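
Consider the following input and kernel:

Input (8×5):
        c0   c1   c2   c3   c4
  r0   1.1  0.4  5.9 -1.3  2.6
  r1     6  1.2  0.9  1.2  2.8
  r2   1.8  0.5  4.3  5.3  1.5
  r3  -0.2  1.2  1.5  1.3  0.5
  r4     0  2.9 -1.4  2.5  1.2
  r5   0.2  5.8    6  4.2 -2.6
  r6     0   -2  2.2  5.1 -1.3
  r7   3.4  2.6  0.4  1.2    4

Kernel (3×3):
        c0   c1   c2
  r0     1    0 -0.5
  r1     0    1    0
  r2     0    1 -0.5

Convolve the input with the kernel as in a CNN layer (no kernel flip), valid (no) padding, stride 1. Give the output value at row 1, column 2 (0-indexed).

5.85

The receptive field on the input at this output position is [0.9 1.2 2.8 / 4.3 5.3 1.5 / 1.5 1.3 0.5]. Elementwise product with the kernel and sum: 0.9·1 + 2.8·-0.5 + 5.3·1 + 1.3·1 + 0.5·-0.5.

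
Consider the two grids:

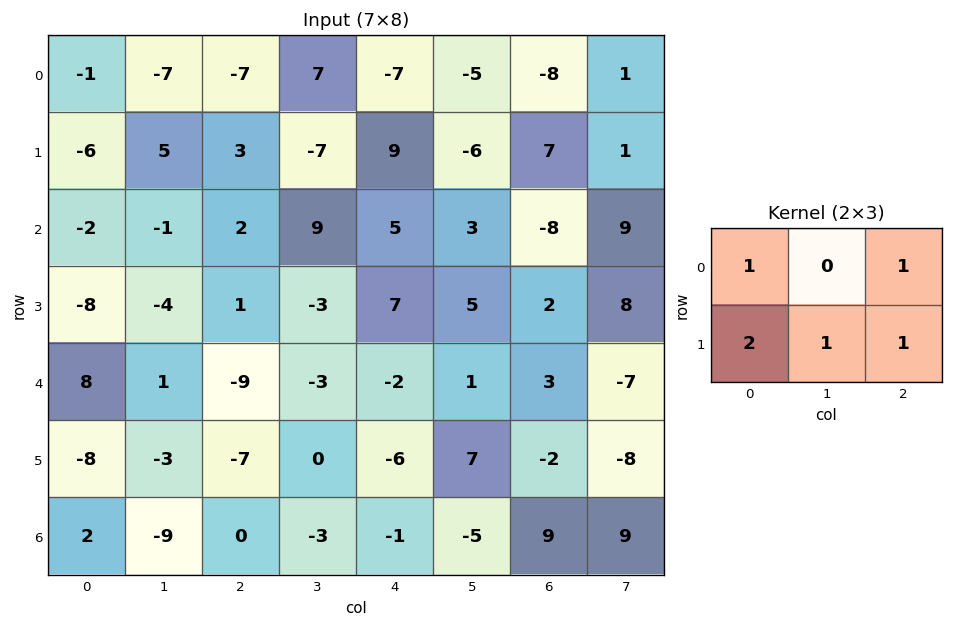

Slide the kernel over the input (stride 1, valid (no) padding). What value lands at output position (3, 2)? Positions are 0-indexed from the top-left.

-15

The receptive field on the input at this output position is [1 -3 7 / -9 -3 -2]. Elementwise product with the kernel and sum: 1·1 + 7·1 + -9·2 + -3·1 + -2·1.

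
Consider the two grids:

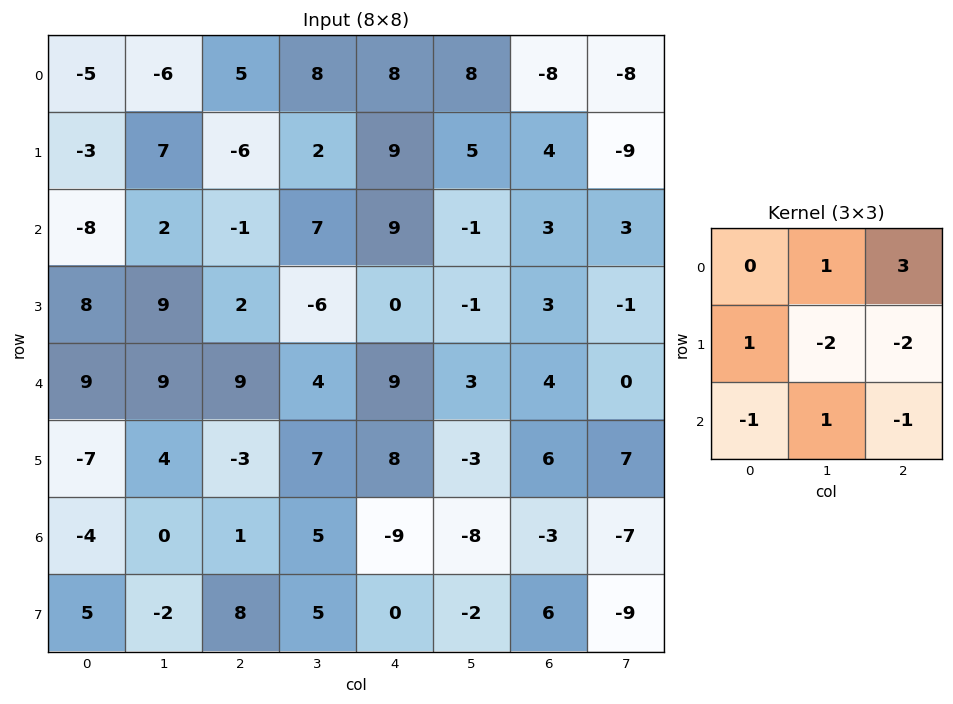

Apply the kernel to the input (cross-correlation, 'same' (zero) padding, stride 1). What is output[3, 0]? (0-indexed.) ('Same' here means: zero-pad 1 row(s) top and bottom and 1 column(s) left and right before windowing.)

The receptive field on the zero-padded input at this output position is [0 -8 2 / 0 8 9 / 0 9 9]. Elementwise product with the kernel and sum: -8·1 + 2·3 + 0·1 + 8·-2 + 9·-2 + 0·-1 + 9·1 + 9·-1.

-36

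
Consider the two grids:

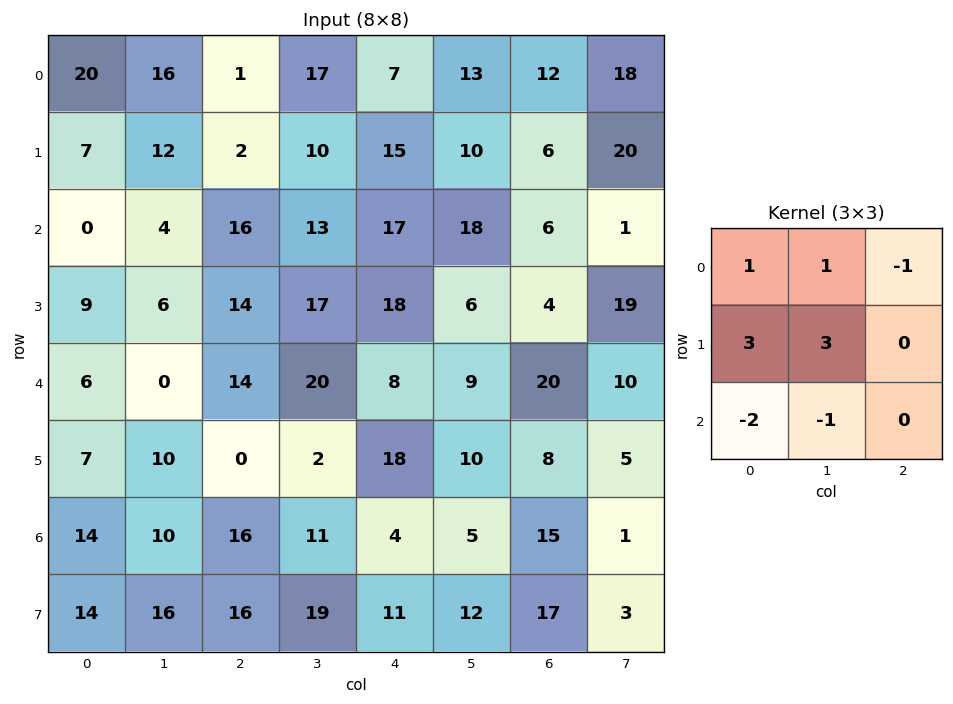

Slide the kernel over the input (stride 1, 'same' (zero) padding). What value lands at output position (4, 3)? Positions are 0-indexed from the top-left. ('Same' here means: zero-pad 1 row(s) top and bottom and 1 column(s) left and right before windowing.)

The receptive field on the zero-padded input at this output position is [14 17 18 / 14 20 8 / 0 2 18]. Elementwise product with the kernel and sum: 14·1 + 17·1 + 18·-1 + 14·3 + 20·3 + 0·-2 + 2·-1.

113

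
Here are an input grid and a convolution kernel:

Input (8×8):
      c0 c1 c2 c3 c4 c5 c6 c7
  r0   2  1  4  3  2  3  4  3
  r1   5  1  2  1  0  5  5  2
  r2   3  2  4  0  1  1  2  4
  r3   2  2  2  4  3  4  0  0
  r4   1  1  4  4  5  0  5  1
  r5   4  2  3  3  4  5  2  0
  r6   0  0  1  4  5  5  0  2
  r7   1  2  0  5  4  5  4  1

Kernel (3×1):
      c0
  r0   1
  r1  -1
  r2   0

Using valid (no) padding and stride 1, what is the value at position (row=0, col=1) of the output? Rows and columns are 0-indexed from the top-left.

The receptive field on the input at this output position is [1 / 1 / 2]. Elementwise product with the kernel and sum: 1·1 + 1·-1.

0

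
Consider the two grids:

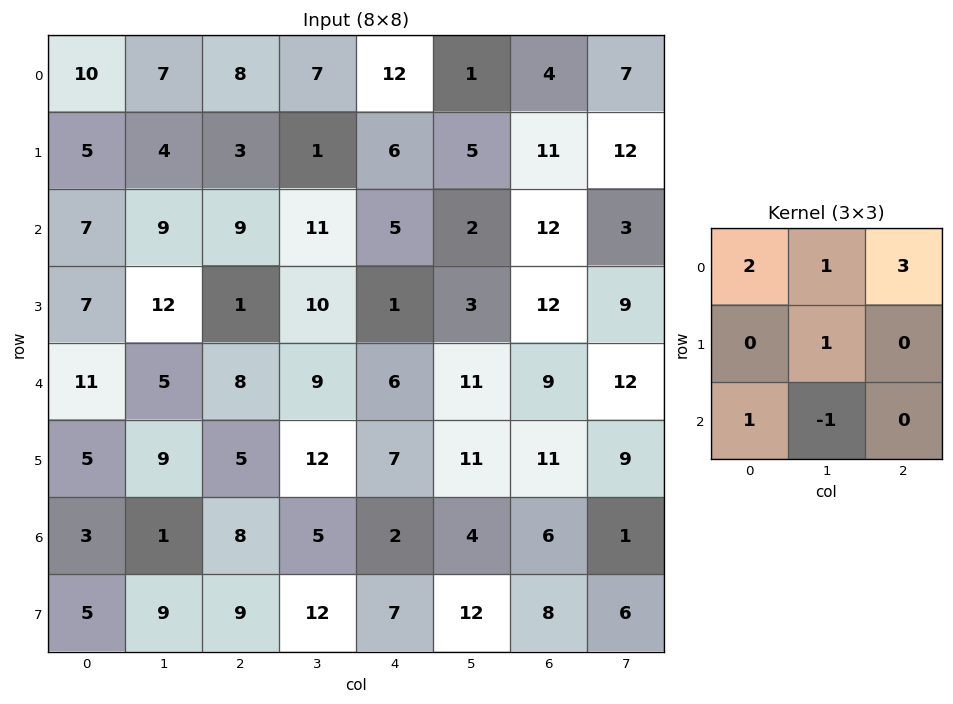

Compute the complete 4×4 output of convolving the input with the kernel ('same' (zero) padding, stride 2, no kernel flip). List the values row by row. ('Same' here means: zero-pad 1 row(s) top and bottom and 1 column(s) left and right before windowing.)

Output[0,0]: The receptive field on the zero-padded input at this output position is [0 0 0 / 0 10 7 / 0 5 4]. Elementwise product with the kernel and sum: 0·2 + 0·1 + 0·3 + 10·1 + 0·1 + 5·-1.

5 9 7 -2
17 34 37 60
49 67 41 54
30 67 71 70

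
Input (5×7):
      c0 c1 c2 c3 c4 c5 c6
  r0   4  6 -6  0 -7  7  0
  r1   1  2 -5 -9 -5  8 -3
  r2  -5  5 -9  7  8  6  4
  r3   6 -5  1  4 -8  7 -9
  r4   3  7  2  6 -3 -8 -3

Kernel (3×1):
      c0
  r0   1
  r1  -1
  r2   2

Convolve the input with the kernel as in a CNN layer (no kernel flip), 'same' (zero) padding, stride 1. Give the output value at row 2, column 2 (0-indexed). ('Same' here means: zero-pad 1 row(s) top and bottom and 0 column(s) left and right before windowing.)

6

The receptive field on the zero-padded input at this output position is [-5 / -9 / 1]. Elementwise product with the kernel and sum: -5·1 + -9·-1 + 1·2.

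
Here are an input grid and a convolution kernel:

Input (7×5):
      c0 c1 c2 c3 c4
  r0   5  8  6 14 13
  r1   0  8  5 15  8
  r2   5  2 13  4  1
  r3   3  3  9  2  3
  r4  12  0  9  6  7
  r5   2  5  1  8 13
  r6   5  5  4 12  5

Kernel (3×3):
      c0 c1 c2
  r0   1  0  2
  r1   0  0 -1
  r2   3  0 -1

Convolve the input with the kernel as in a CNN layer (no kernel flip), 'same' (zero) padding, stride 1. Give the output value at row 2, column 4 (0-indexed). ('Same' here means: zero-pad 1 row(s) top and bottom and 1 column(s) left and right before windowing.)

The receptive field on the zero-padded input at this output position is [15 8 0 / 4 1 0 / 2 3 0]. Elementwise product with the kernel and sum: 15·1 + 0·2 + 0·-1 + 2·3 + 0·-1.

21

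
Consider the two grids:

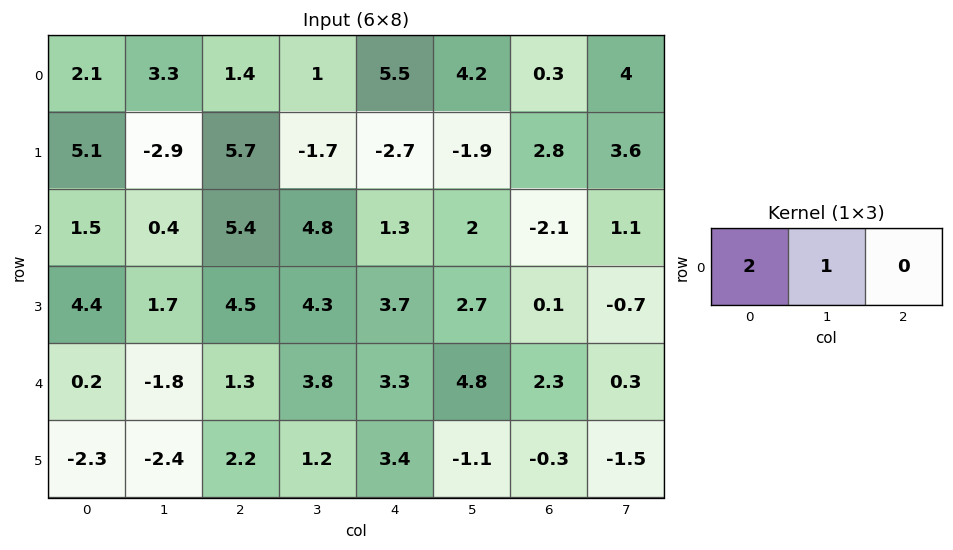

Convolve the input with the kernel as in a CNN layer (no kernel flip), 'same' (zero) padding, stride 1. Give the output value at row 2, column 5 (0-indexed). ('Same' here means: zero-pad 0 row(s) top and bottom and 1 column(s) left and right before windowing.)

The receptive field on the zero-padded input at this output position is [1.3 2 -2.1]. Elementwise product with the kernel and sum: 1.3·2 + 2·1.

4.6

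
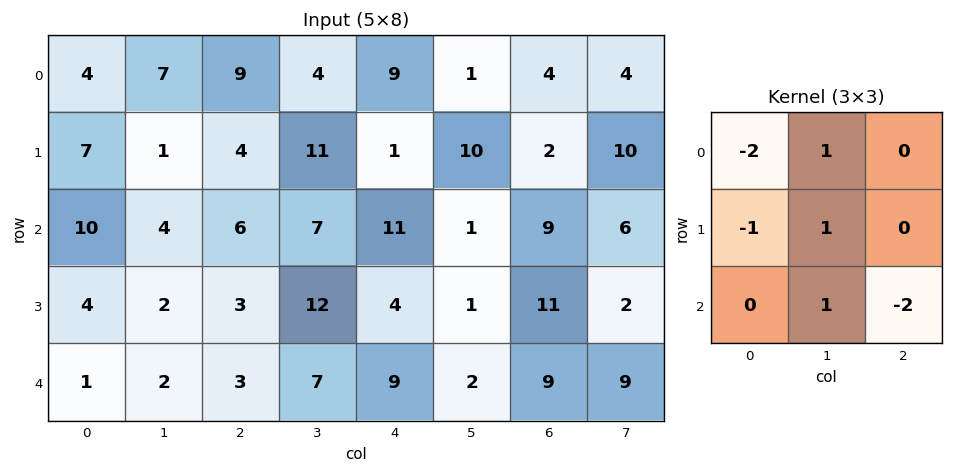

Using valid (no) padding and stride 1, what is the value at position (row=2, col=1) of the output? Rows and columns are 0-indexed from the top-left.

The receptive field on the input at this output position is [4 6 7 / 2 3 12 / 2 3 7]. Elementwise product with the kernel and sum: 4·-2 + 6·1 + 2·-1 + 3·1 + 3·1 + 7·-2.

-12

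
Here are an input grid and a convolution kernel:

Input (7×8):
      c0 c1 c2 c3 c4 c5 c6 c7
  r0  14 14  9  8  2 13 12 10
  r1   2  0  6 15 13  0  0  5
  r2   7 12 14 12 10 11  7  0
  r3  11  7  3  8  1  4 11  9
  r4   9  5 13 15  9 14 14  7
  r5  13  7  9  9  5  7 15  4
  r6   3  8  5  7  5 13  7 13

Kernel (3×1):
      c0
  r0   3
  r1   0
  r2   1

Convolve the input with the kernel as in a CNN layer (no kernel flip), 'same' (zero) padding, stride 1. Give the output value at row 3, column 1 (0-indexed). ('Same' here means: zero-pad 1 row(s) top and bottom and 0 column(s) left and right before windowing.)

41

The receptive field on the zero-padded input at this output position is [12 / 7 / 5]. Elementwise product with the kernel and sum: 12·3 + 5·1.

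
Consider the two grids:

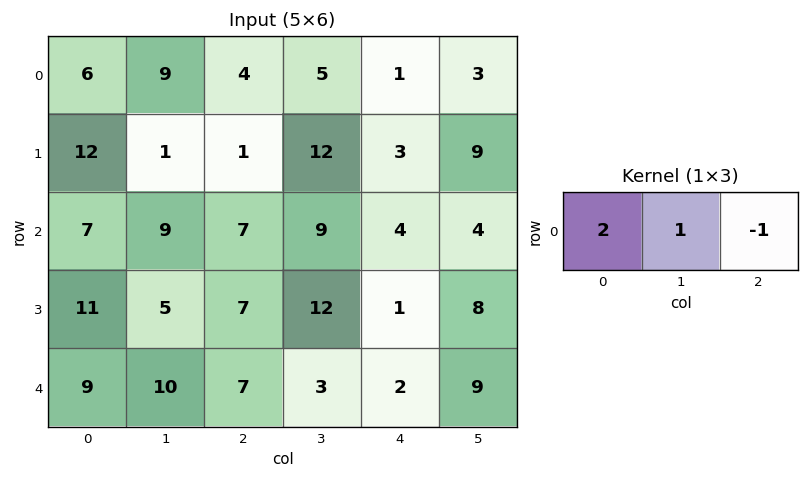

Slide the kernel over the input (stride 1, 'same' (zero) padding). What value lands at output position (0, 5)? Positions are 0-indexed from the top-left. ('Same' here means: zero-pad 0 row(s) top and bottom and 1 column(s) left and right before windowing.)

The receptive field on the zero-padded input at this output position is [1 3 0]. Elementwise product with the kernel and sum: 1·2 + 3·1 + 0·-1.

5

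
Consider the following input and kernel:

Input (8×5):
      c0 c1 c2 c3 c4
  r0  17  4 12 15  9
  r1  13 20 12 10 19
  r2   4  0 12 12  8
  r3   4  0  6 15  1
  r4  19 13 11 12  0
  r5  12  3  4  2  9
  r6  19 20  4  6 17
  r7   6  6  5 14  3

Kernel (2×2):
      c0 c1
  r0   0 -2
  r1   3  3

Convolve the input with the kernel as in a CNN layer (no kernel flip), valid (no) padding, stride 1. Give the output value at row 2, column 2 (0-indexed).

The receptive field on the input at this output position is [12 12 / 6 15]. Elementwise product with the kernel and sum: 12·-2 + 6·3 + 15·3.

39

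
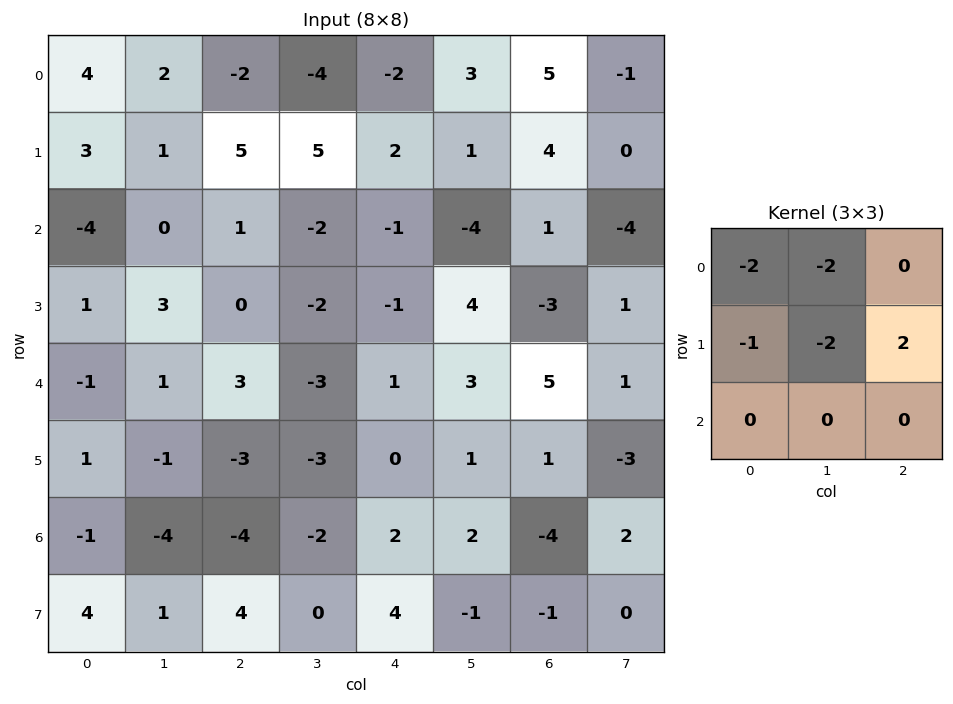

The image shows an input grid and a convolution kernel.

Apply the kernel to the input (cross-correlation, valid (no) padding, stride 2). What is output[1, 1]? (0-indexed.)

4

The receptive field on the input at this output position is [1 -2 -1 / 0 -2 -1 / 3 -3 1]. Elementwise product with the kernel and sum: 1·-2 + -2·-2 + 0·-1 + -2·-2 + -1·2.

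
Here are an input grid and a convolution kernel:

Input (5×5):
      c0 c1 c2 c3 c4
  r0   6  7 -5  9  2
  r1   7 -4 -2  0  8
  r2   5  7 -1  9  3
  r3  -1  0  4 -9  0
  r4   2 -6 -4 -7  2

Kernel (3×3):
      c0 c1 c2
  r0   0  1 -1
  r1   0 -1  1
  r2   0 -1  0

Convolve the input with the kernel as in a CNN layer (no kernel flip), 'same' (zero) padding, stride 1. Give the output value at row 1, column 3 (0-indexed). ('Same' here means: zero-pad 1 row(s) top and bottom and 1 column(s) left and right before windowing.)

6

The receptive field on the zero-padded input at this output position is [-5 9 2 / -2 0 8 / -1 9 3]. Elementwise product with the kernel and sum: 9·1 + 2·-1 + 0·-1 + 8·1 + 9·-1.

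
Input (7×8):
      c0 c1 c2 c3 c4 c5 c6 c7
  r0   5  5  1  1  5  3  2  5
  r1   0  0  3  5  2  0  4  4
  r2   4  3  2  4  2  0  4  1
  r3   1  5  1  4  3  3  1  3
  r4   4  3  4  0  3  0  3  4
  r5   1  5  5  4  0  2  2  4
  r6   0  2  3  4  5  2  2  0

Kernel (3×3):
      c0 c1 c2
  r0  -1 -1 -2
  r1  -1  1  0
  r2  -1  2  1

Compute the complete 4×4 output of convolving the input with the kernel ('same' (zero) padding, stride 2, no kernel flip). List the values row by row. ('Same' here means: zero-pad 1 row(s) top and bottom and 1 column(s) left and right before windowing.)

5 7 3 11
11 -13 -4 -6
0 -4 -12 -1
-11 -17 -7 -12

Output[0,0]: The receptive field on the zero-padded input at this output position is [0 0 0 / 0 5 5 / 0 0 0]. Elementwise product with the kernel and sum: 0·-1 + 0·-1 + 0·-2 + 0·-1 + 5·1 + 0·-1 + 0·2 + 0·1.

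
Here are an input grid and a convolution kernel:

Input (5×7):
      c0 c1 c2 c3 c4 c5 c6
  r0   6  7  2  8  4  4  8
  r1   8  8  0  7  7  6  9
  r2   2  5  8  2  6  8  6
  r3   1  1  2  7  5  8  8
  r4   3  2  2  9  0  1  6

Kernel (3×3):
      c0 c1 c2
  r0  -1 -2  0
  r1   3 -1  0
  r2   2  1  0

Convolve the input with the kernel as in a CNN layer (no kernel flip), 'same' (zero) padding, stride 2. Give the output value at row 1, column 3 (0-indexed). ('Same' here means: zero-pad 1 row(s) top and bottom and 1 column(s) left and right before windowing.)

18

The receptive field on the zero-padded input at this output position is [6 9 0 / 8 6 0 / 8 8 0]. Elementwise product with the kernel and sum: 6·-1 + 9·-2 + 8·3 + 6·-1 + 8·2 + 8·1.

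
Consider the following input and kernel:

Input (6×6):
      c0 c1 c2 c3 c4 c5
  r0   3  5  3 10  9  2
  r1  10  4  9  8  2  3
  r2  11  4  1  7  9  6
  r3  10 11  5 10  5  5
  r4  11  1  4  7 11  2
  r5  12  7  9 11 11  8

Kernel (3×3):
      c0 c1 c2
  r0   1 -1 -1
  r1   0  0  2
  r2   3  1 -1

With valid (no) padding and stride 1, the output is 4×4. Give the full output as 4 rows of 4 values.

49 14 -11 29
35 29 37 45
46 16 3 32
36 29 39 40

Output[0,0]: The receptive field on the input at this output position is [3 5 3 / 10 4 9 / 11 4 1]. Elementwise product with the kernel and sum: 3·1 + 5·-1 + 3·-1 + 9·2 + 11·3 + 4·1 + 1·-1.
Output[0,1]: The receptive field on the input at this output position is [5 3 10 / 4 9 8 / 4 1 7]. Elementwise product with the kernel and sum: 5·1 + 3·-1 + 10·-1 + 8·2 + 4·3 + 1·1 + 7·-1.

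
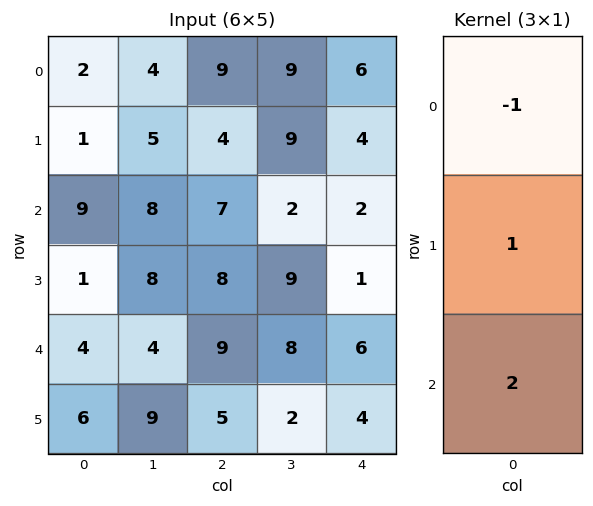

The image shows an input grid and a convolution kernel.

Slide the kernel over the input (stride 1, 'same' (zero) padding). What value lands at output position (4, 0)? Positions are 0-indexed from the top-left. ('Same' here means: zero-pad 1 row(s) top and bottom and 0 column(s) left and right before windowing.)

The receptive field on the zero-padded input at this output position is [1 / 4 / 6]. Elementwise product with the kernel and sum: 1·-1 + 4·1 + 6·2.

15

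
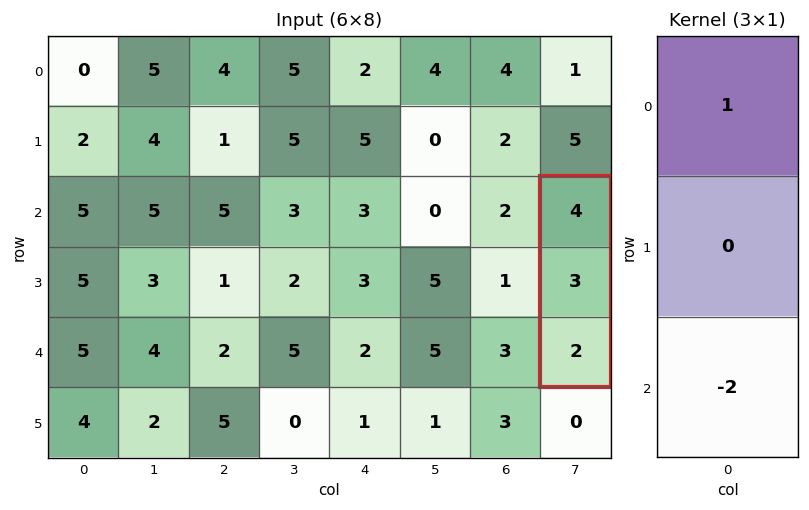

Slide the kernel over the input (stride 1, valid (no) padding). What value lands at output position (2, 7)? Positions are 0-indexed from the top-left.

The receptive field on the input at this output position is [4 / 3 / 2]. Elementwise product with the kernel and sum: 4·1 + 2·-2.

0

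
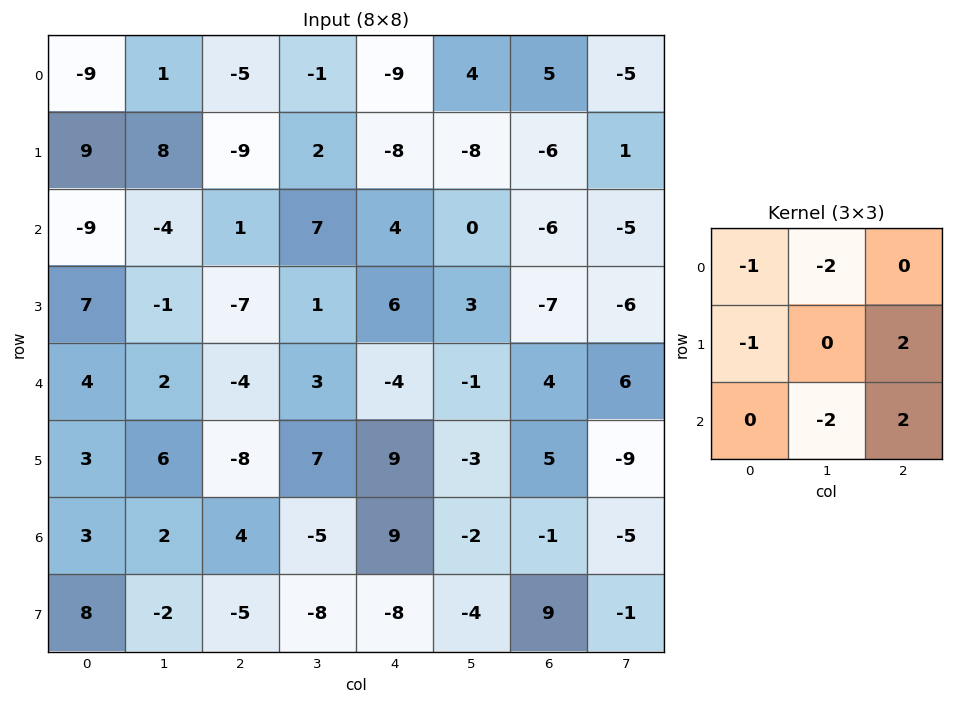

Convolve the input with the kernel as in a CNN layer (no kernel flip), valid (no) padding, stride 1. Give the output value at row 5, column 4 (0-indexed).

12

The receptive field on the input at this output position is [9 -3 5 / 9 -2 -1 / -8 -4 9]. Elementwise product with the kernel and sum: 9·-1 + -3·-2 + 9·-1 + -1·2 + -4·-2 + 9·2.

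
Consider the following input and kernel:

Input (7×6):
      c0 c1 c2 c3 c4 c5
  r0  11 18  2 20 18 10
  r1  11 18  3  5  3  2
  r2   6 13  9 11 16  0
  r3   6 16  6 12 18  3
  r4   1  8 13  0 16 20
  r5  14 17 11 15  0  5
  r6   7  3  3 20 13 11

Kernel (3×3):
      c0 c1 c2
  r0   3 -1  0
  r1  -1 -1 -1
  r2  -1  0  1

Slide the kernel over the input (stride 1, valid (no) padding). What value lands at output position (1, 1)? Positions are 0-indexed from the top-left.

14

The receptive field on the input at this output position is [18 3 5 / 13 9 11 / 16 6 12]. Elementwise product with the kernel and sum: 18·3 + 3·-1 + 13·-1 + 9·-1 + 11·-1 + 16·-1 + 12·1.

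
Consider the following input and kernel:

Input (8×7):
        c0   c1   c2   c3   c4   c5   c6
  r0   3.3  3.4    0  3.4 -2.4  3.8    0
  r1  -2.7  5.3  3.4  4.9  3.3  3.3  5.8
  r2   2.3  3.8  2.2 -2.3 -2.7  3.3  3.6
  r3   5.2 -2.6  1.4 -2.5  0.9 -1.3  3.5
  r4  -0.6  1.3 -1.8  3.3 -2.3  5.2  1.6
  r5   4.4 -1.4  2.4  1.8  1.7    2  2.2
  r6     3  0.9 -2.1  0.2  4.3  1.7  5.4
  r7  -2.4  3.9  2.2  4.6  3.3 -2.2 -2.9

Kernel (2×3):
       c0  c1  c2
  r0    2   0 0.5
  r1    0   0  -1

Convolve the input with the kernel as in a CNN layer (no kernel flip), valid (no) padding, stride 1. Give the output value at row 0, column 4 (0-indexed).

The receptive field on the input at this output position is [-2.4 3.8 0 / 3.3 3.3 5.8]. Elementwise product with the kernel and sum: -2.4·2 + 0·0.5 + 5.8·-1.

-10.6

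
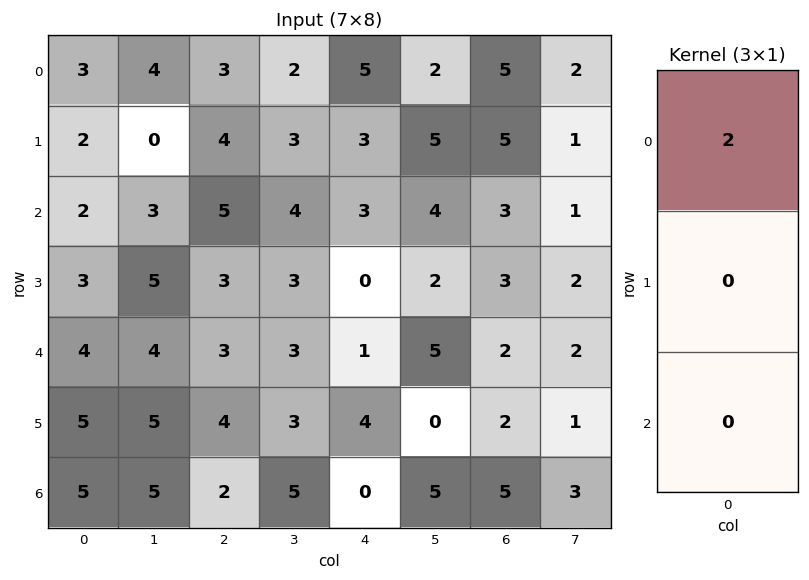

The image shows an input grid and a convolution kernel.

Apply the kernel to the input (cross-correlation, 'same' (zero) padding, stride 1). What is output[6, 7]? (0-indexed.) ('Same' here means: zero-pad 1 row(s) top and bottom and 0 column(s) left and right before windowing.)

2

The receptive field on the zero-padded input at this output position is [1 / 3 / 0]. Elementwise product with the kernel and sum: 1·2.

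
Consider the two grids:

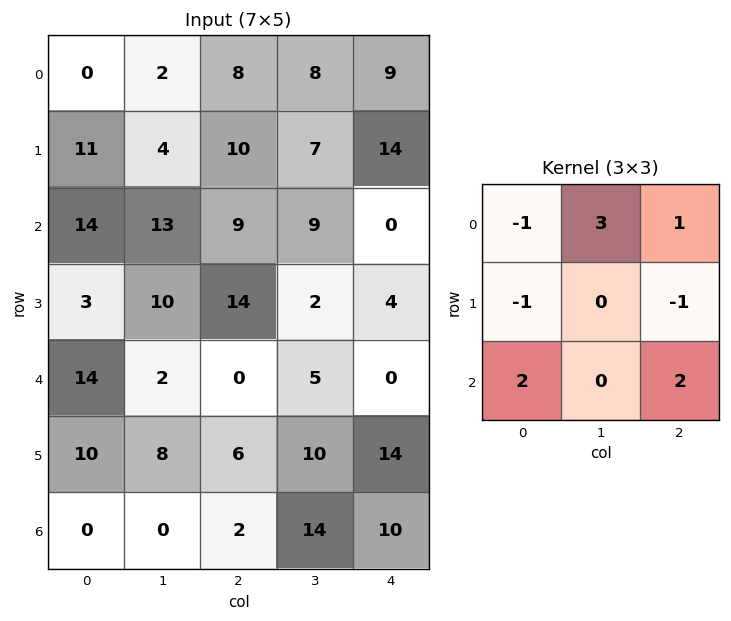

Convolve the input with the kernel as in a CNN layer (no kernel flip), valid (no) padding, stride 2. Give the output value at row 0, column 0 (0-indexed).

The receptive field on the input at this output position is [0 2 8 / 11 4 10 / 14 13 9]. Elementwise product with the kernel and sum: 0·-1 + 2·3 + 8·1 + 11·-1 + 10·-1 + 14·2 + 9·2.

39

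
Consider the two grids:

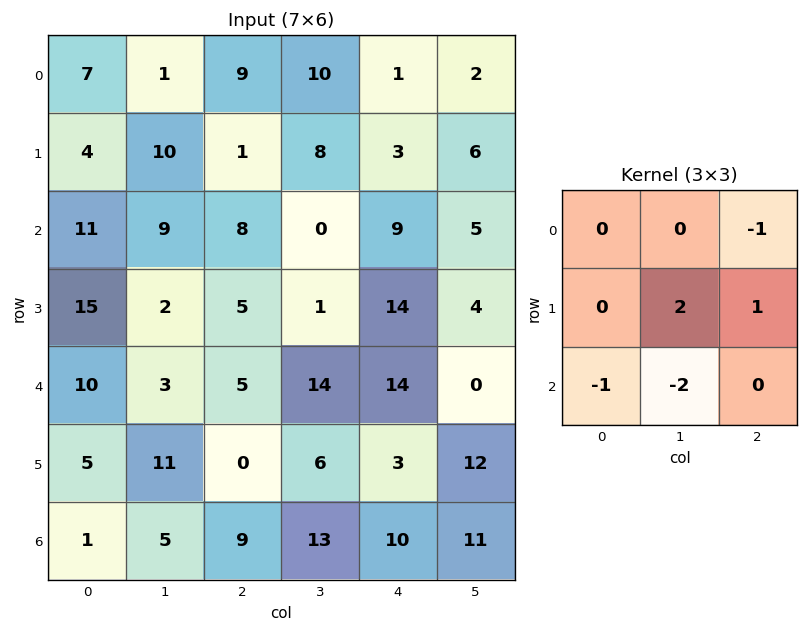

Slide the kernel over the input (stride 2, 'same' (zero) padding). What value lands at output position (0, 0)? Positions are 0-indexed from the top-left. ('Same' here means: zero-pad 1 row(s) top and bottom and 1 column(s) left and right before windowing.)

7

The receptive field on the zero-padded input at this output position is [0 0 0 / 0 7 1 / 0 4 10]. Elementwise product with the kernel and sum: 0·-1 + 7·2 + 1·1 + 0·-1 + 4·-2.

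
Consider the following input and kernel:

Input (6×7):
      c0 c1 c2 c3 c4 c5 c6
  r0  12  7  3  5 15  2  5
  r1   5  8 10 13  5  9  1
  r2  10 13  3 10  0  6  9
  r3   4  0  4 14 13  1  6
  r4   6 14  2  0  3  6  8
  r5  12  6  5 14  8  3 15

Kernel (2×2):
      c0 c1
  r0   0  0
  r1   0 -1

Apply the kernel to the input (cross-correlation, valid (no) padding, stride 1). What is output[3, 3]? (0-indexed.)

-3

The receptive field on the input at this output position is [14 13 / 0 3]. Elementwise product with the kernel and sum: 3·-1.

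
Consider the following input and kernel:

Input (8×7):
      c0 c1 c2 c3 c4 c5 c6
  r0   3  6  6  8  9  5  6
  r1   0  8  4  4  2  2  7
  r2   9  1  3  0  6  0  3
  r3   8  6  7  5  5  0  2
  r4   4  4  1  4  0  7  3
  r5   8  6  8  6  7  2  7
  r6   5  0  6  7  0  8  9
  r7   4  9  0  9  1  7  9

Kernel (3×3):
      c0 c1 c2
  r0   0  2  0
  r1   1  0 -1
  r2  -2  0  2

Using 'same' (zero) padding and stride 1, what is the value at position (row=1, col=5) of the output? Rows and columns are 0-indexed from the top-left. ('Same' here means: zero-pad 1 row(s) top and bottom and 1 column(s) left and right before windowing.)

-1

The receptive field on the zero-padded input at this output position is [9 5 6 / 2 2 7 / 6 0 3]. Elementwise product with the kernel and sum: 5·2 + 2·1 + 7·-1 + 6·-2 + 3·2.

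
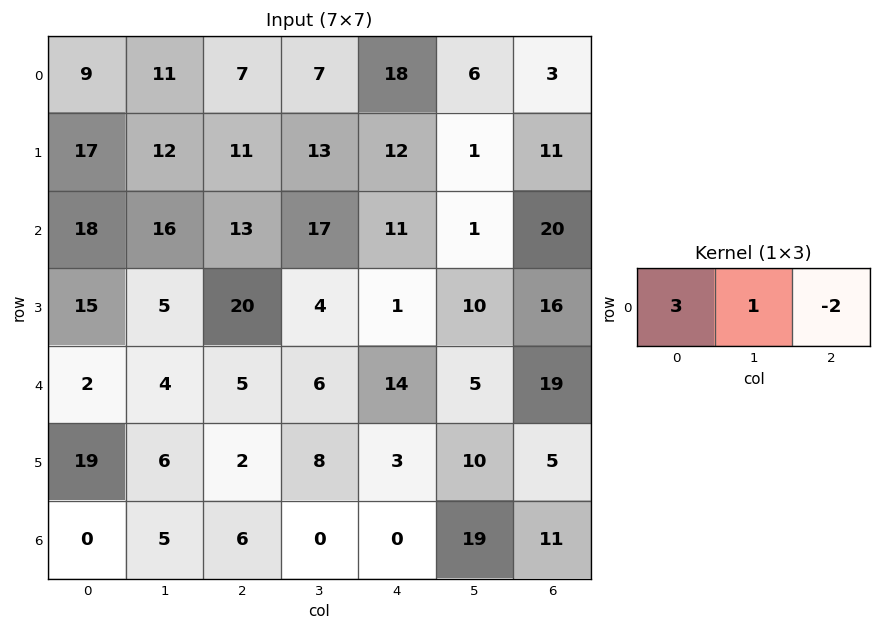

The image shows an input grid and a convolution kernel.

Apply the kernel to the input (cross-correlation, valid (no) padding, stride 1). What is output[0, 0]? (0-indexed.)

The receptive field on the input at this output position is [9 11 7]. Elementwise product with the kernel and sum: 9·3 + 11·1 + 7·-2.

24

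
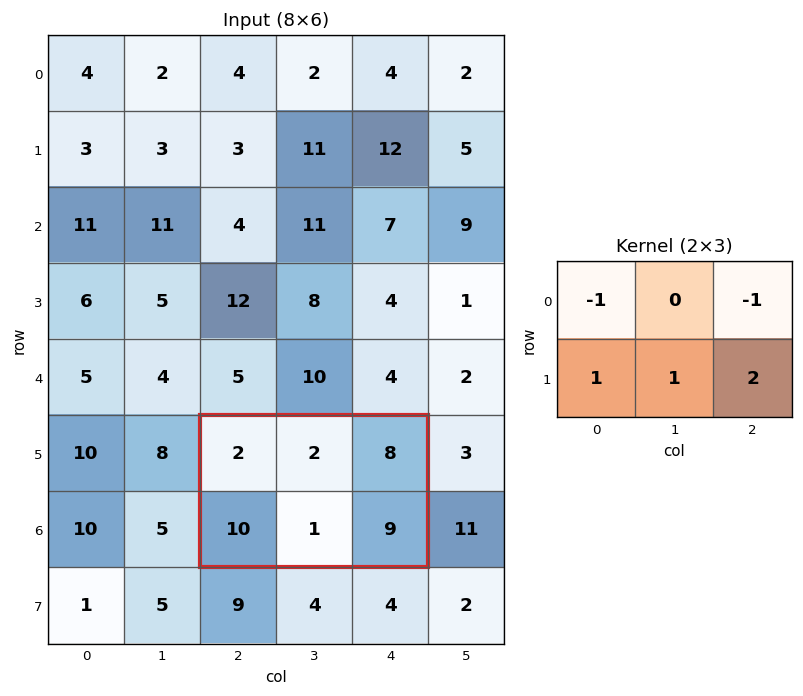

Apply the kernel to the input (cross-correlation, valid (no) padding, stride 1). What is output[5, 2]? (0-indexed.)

19

The receptive field on the input at this output position is [2 2 8 / 10 1 9]. Elementwise product with the kernel and sum: 2·-1 + 8·-1 + 10·1 + 1·1 + 9·2.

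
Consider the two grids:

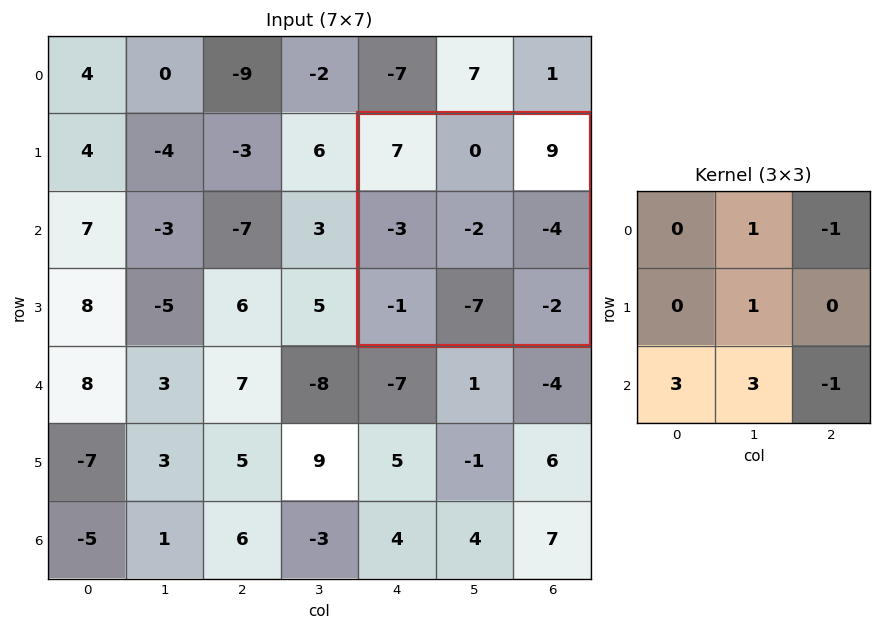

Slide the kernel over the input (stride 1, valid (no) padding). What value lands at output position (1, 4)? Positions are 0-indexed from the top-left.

-33

The receptive field on the input at this output position is [7 0 9 / -3 -2 -4 / -1 -7 -2]. Elementwise product with the kernel and sum: 0·1 + 9·-1 + -2·1 + -1·3 + -7·3 + -2·-1.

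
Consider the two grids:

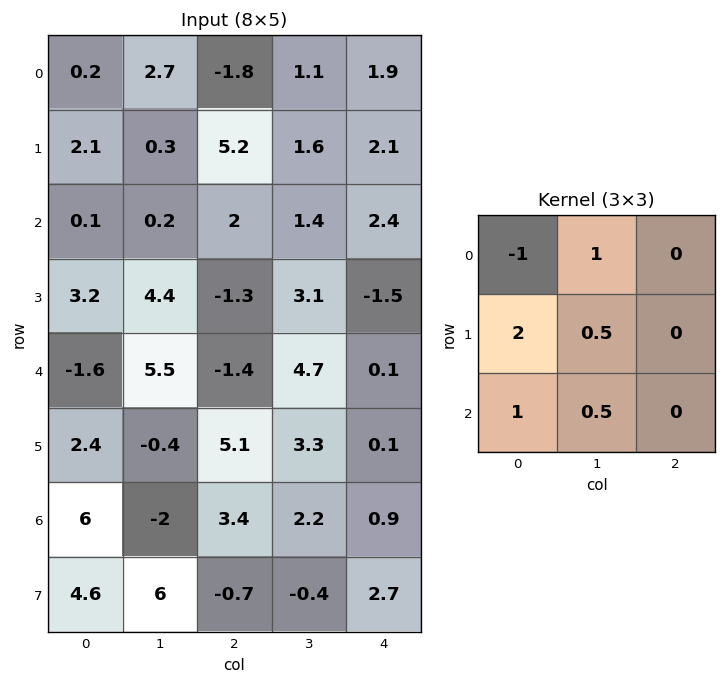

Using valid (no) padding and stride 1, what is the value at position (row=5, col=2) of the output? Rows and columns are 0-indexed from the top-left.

5.2

The receptive field on the input at this output position is [5.1 3.3 0.1 / 3.4 2.2 0.9 / -0.7 -0.4 2.7]. Elementwise product with the kernel and sum: 5.1·-1 + 3.3·1 + 3.4·2 + 2.2·0.5 + -0.7·1 + -0.4·0.5.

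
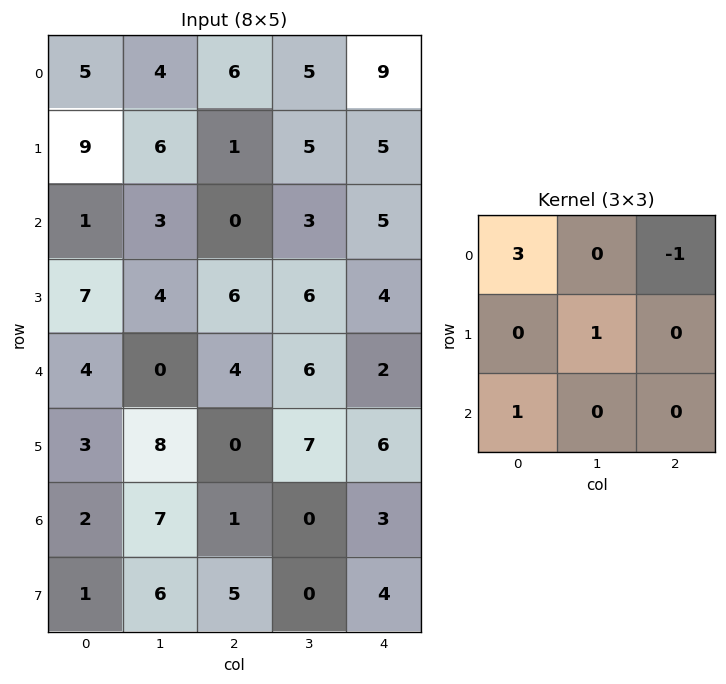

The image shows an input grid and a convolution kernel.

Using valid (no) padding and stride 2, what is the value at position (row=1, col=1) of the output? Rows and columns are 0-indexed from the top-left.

The receptive field on the input at this output position is [0 3 5 / 6 6 4 / 4 6 2]. Elementwise product with the kernel and sum: 0·3 + 5·-1 + 6·1 + 4·1.

5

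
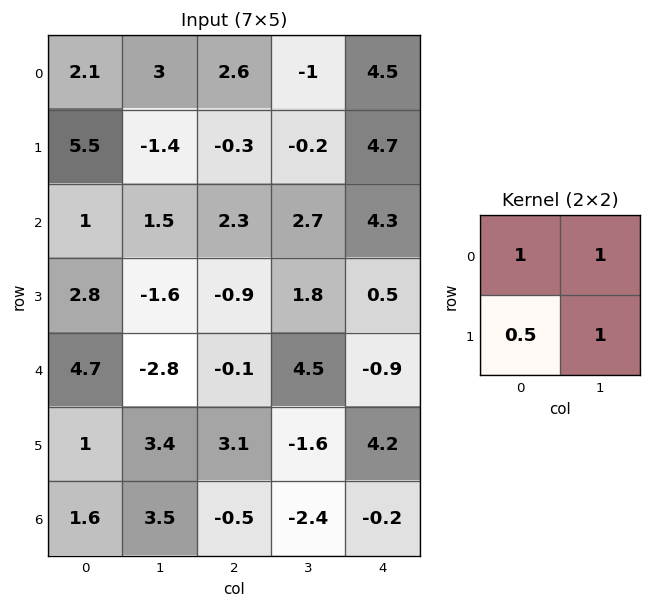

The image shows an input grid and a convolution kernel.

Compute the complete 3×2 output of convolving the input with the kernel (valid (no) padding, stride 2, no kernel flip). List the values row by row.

Output[0,0]: The receptive field on the input at this output position is [2.1 3 / 5.5 -1.4]. Elementwise product with the kernel and sum: 2.1·1 + 3·1 + 5.5·0.5 + -1.4·1.
Output[0,1]: The receptive field on the input at this output position is [2.6 -1 / -0.3 -0.2]. Elementwise product with the kernel and sum: 2.6·1 + -1·1 + -0.3·0.5 + -0.2·1.

6.45 1.25
2.3 6.35
5.8 4.35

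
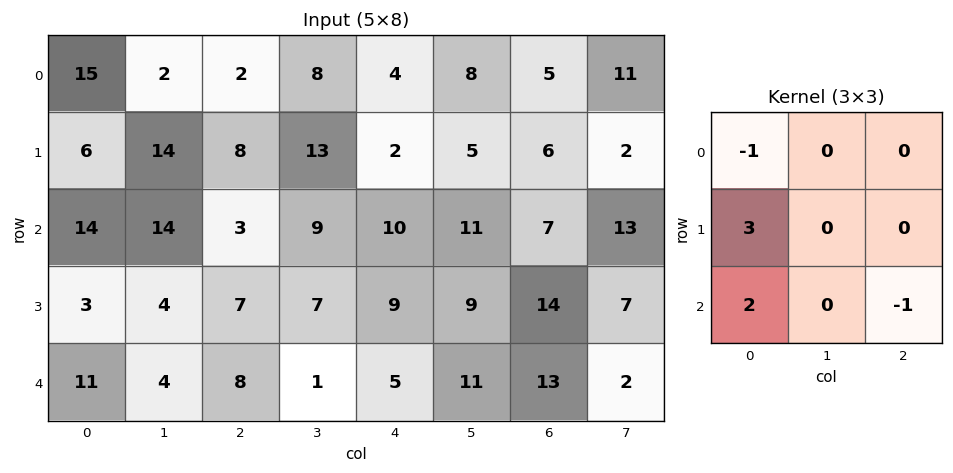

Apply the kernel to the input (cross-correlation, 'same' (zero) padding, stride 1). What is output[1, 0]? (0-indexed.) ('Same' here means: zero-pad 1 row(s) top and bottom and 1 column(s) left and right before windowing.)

-14

The receptive field on the zero-padded input at this output position is [0 15 2 / 0 6 14 / 0 14 14]. Elementwise product with the kernel and sum: 0·-1 + 0·3 + 0·2 + 14·-1.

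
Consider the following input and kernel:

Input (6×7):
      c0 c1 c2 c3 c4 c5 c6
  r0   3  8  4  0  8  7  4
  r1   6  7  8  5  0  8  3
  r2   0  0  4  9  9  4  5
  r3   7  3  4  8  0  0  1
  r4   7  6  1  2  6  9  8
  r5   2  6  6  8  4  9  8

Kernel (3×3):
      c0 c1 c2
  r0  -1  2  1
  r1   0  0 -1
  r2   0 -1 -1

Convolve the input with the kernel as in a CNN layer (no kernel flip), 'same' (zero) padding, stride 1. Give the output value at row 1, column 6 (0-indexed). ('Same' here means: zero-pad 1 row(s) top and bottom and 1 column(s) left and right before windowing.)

The receptive field on the zero-padded input at this output position is [7 4 0 / 8 3 0 / 4 5 0]. Elementwise product with the kernel and sum: 7·-1 + 4·2 + 0·1 + 0·-1 + 5·-1 + 0·-1.

-4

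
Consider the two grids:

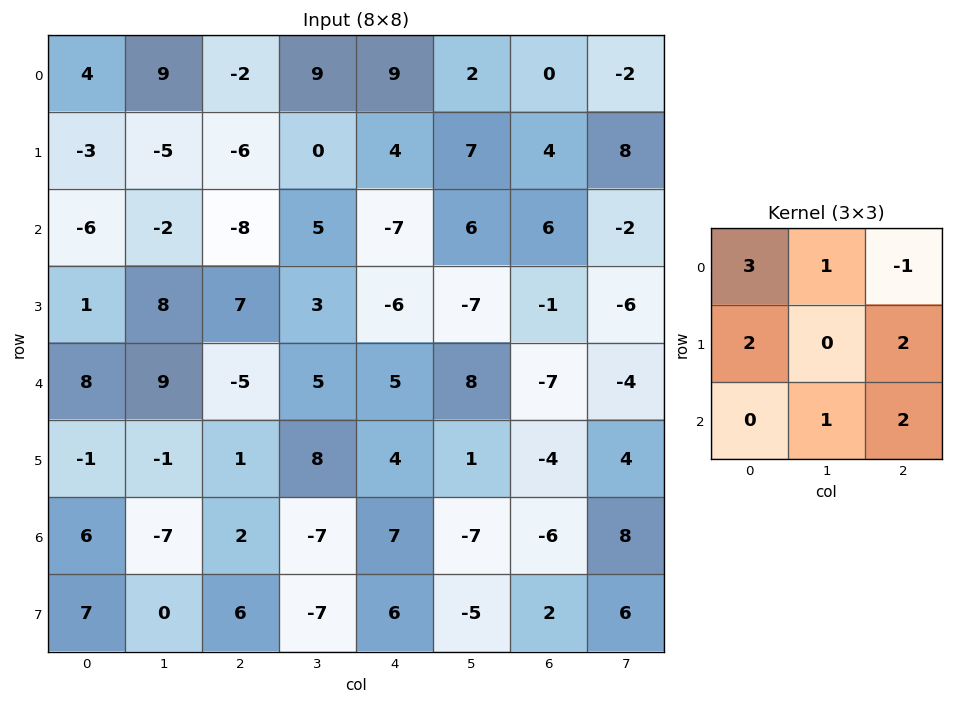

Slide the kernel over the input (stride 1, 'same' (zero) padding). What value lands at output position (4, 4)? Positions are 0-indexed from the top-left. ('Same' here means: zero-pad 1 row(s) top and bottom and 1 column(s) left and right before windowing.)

42

The receptive field on the zero-padded input at this output position is [3 -6 -7 / 5 5 8 / 8 4 1]. Elementwise product with the kernel and sum: 3·3 + -6·1 + -7·-1 + 5·2 + 8·2 + 4·1 + 1·2.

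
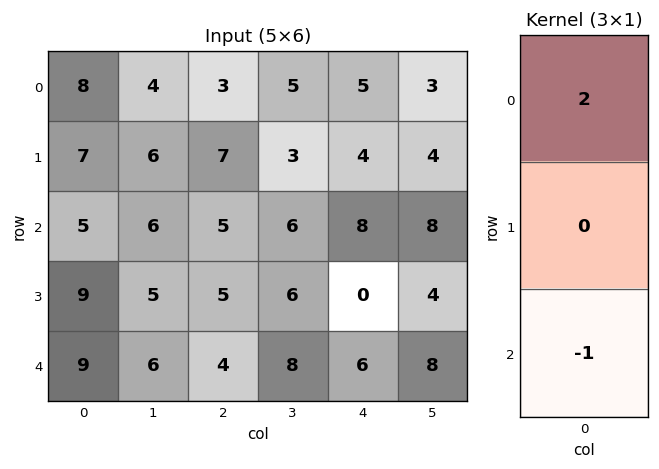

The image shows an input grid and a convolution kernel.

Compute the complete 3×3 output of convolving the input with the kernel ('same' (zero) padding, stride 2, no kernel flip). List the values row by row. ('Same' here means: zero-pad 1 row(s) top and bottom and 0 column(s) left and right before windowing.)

Output[0,0]: The receptive field on the zero-padded input at this output position is [0 / 8 / 7]. Elementwise product with the kernel and sum: 0·2 + 7·-1.
Output[0,1]: The receptive field on the zero-padded input at this output position is [0 / 3 / 7]. Elementwise product with the kernel and sum: 0·2 + 7·-1.

-7 -7 -4
5 9 8
18 10 0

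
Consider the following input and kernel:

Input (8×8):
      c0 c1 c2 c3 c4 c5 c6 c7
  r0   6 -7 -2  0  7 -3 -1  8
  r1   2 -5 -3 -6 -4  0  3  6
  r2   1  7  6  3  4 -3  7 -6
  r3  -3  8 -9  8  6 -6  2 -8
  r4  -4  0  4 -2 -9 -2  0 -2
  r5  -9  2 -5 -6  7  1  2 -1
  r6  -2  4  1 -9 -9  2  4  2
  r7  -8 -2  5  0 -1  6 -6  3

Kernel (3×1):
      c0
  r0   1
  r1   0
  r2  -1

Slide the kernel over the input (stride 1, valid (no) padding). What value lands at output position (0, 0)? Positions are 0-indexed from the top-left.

5

The receptive field on the input at this output position is [6 / 2 / 1]. Elementwise product with the kernel and sum: 6·1 + 1·-1.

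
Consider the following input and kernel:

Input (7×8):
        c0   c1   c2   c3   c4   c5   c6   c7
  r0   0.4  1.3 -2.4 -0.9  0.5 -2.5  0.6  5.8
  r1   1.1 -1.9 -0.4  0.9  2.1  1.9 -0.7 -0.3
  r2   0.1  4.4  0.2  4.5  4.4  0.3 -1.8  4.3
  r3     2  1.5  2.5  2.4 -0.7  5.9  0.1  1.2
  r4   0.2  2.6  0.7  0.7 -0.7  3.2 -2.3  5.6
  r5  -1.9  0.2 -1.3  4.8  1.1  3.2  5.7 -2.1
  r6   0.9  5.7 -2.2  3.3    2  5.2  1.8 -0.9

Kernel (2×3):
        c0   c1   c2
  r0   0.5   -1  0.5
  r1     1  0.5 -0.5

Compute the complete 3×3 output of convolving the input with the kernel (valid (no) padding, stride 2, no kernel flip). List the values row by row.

Output[0,0]: The receptive field on the input at this output position is [0.4 1.3 -2.4 / 1.1 -1.9 -0.4]. Elementwise product with the kernel and sum: 0.4·0.5 + 1.3·-1 + -2.4·0.5 + 1.1·1 + -1.9·0.5 + -0.4·-0.5.
Output[0,1]: The receptive field on the input at this output position is [-2.4 -0.9 0.5 / -0.4 0.9 2.1]. Elementwise product with the kernel and sum: -2.4·0.5 + -0.9·-1 + 0.5·0.5 + -0.4·1 + 0.9·0.5 + 2.1·-0.5.

-1.95 -1.05 6.45
-2.75 1.85 3.2
-3.3 -0.15 -4.85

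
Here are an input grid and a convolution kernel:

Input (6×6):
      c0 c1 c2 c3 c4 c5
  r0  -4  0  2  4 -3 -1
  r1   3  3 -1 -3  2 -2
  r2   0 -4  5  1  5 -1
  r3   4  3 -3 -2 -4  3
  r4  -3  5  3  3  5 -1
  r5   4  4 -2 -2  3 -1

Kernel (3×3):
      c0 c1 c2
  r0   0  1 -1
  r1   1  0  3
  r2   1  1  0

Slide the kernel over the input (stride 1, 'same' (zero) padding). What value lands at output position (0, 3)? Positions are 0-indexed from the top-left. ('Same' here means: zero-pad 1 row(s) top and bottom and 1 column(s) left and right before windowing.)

The receptive field on the zero-padded input at this output position is [0 0 0 / 2 4 -3 / -1 -3 2]. Elementwise product with the kernel and sum: 0·1 + 0·-1 + 2·1 + -3·3 + -1·1 + -3·1.

-11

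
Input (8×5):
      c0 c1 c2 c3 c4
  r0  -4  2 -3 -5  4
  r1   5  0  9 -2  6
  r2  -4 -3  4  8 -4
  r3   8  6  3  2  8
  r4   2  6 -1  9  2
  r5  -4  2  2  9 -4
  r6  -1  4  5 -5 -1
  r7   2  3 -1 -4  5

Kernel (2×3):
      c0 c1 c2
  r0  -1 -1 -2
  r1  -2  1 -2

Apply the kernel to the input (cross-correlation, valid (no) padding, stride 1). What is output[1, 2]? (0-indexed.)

-11

The receptive field on the input at this output position is [9 -2 6 / 4 8 -4]. Elementwise product with the kernel and sum: 9·-1 + -2·-1 + 6·-2 + 4·-2 + 8·1 + -4·-2.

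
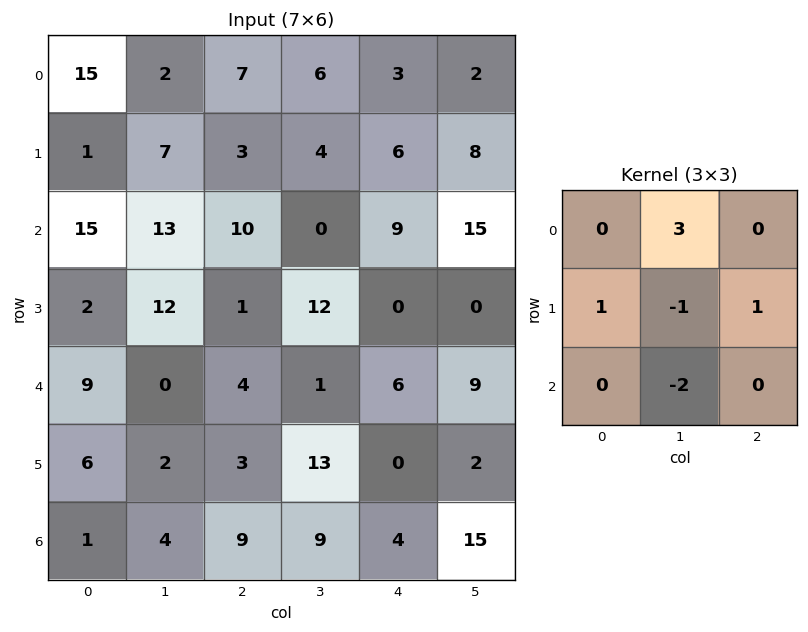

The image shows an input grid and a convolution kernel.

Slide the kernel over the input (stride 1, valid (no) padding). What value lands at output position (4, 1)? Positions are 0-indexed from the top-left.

The receptive field on the input at this output position is [0 4 1 / 2 3 13 / 4 9 9]. Elementwise product with the kernel and sum: 4·3 + 2·1 + 3·-1 + 13·1 + 9·-2.

6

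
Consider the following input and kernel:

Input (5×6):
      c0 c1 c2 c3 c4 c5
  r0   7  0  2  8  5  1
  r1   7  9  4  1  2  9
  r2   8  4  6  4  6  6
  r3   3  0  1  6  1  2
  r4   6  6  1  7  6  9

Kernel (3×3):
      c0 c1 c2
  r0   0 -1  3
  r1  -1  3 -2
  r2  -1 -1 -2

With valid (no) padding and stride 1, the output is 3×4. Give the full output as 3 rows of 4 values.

-6 5 -20 -37
-10 -8 -10 16
-5 -24 9 -26

Output[0,0]: The receptive field on the input at this output position is [7 0 2 / 7 9 4 / 8 4 6]. Elementwise product with the kernel and sum: 0·-1 + 2·3 + 7·-1 + 9·3 + 4·-2 + 8·-1 + 4·-1 + 6·-2.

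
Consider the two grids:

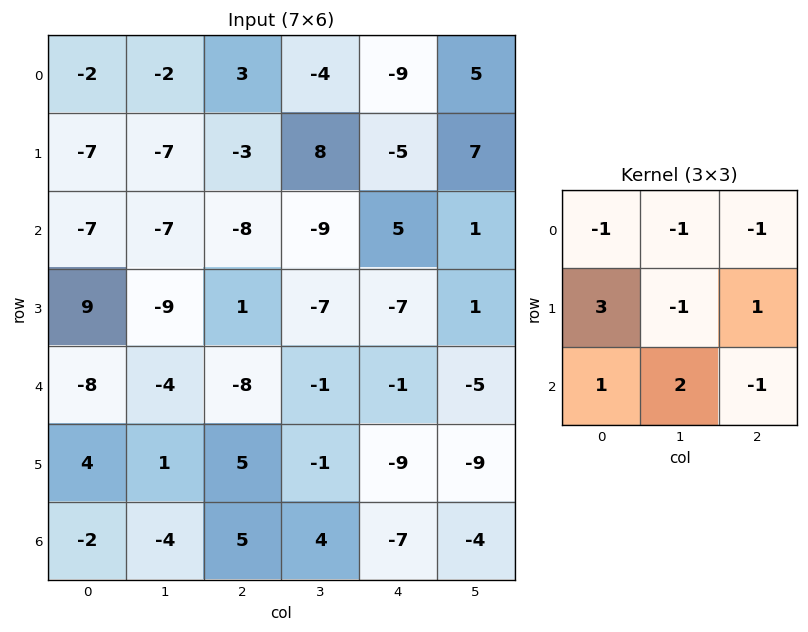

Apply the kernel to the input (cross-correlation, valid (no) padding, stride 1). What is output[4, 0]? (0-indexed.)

21

The receptive field on the input at this output position is [-8 -4 -8 / 4 1 5 / -2 -4 5]. Elementwise product with the kernel and sum: -8·-1 + -4·-1 + -8·-1 + 4·3 + 1·-1 + 5·1 + -2·1 + -4·2 + 5·-1.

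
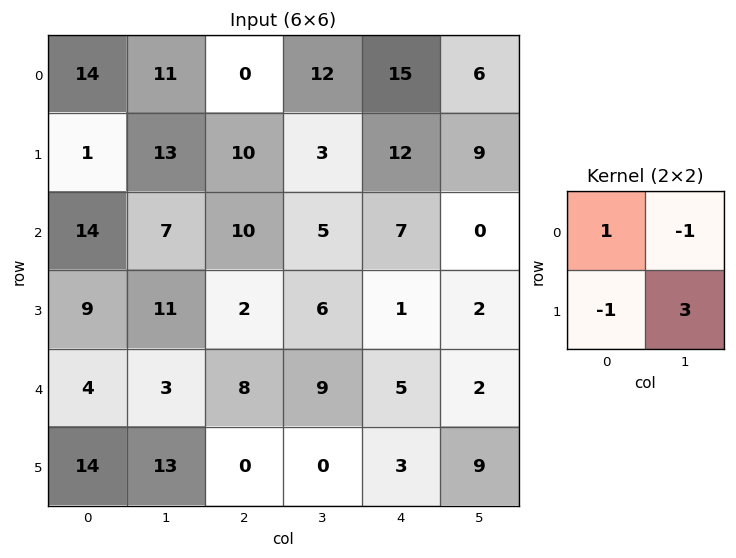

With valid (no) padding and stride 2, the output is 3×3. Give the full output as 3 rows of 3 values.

Output[0,0]: The receptive field on the input at this output position is [14 11 / 1 13]. Elementwise product with the kernel and sum: 14·1 + 11·-1 + 1·-1 + 13·3.

41 -13 24
31 21 12
26 -1 27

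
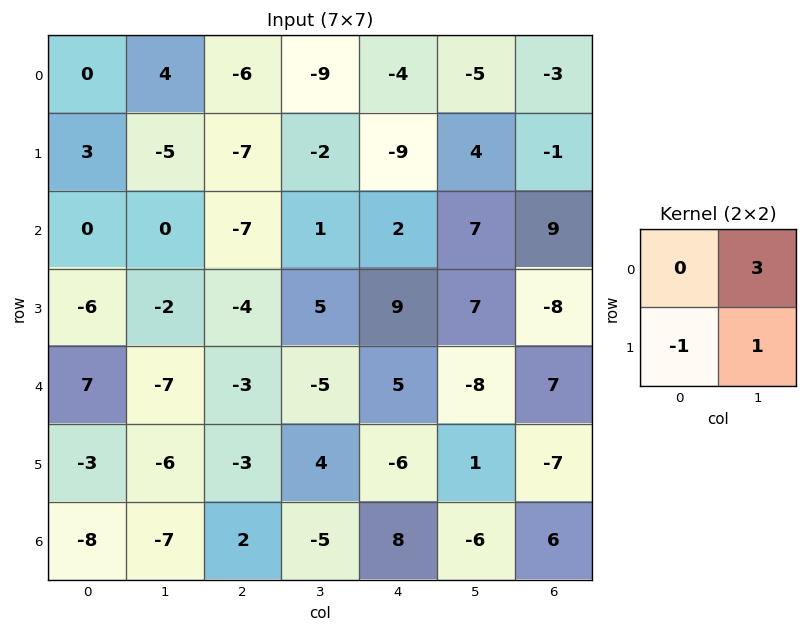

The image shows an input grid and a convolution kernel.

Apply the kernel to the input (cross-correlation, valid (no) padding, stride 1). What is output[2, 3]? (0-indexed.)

10

The receptive field on the input at this output position is [1 2 / 5 9]. Elementwise product with the kernel and sum: 2·3 + 5·-1 + 9·1.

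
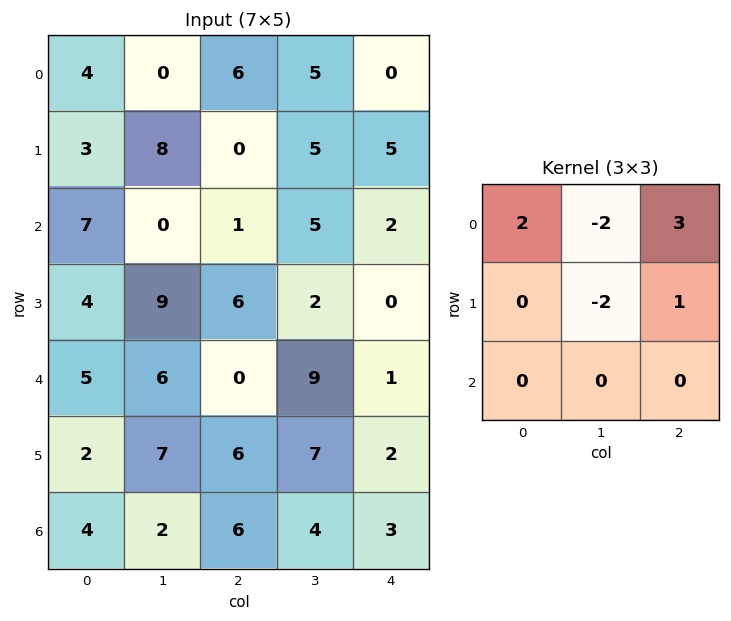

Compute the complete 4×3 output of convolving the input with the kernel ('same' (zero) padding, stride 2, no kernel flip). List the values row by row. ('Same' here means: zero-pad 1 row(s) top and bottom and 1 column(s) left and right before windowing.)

Output[0,0]: The receptive field on the zero-padded input at this output position is [0 0 0 / 0 4 0 / 0 3 8]. Elementwise product with the kernel and sum: 0·2 + 0·-2 + 0·3 + 4·-2 + 0·1.
Output[0,1]: The receptive field on the zero-padded input at this output position is [0 0 0 / 0 6 5 / 8 0 5]. Elementwise product with the kernel and sum: 0·2 + 0·-2 + 0·3 + 6·-2 + 5·1.

-8 -7 0
4 34 -4
15 21 2
11 15 4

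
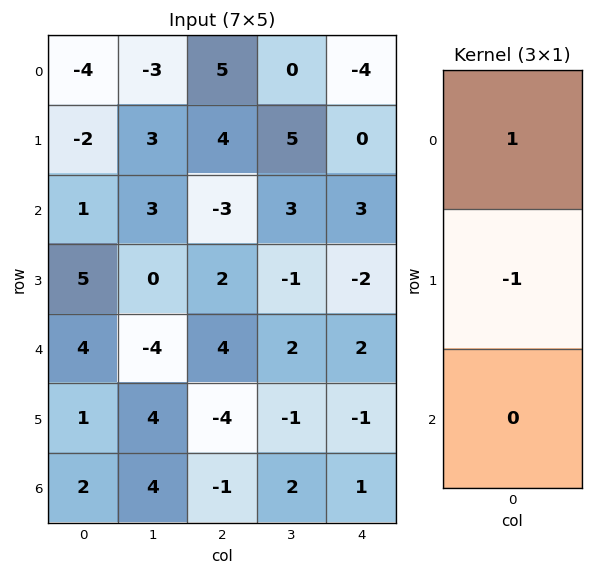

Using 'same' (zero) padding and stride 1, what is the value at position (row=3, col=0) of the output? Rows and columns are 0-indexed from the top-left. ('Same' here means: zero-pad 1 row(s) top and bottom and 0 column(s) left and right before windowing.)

-4

The receptive field on the zero-padded input at this output position is [1 / 5 / 4]. Elementwise product with the kernel and sum: 1·1 + 5·-1.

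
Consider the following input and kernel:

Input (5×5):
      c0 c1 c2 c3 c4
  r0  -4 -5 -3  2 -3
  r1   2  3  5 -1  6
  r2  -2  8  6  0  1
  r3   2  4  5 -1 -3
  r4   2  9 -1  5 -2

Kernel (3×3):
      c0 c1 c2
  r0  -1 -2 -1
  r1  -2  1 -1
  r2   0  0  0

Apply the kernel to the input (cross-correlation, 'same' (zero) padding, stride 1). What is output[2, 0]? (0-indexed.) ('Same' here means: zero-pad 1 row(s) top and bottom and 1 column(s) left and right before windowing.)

The receptive field on the zero-padded input at this output position is [0 2 3 / 0 -2 8 / 0 2 4]. Elementwise product with the kernel and sum: 0·-1 + 2·-2 + 3·-1 + 0·-2 + -2·1 + 8·-1.

-17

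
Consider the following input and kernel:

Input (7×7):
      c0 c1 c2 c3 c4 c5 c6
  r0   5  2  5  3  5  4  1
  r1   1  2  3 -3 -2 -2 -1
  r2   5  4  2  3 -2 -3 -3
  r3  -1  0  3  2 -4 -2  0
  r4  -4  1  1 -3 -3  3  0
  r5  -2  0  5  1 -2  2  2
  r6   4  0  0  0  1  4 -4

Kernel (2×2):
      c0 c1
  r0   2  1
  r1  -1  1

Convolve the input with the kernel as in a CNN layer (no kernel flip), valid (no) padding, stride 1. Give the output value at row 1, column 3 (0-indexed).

-13

The receptive field on the input at this output position is [-3 -2 / 3 -2]. Elementwise product with the kernel and sum: -3·2 + -2·1 + 3·-1 + -2·1.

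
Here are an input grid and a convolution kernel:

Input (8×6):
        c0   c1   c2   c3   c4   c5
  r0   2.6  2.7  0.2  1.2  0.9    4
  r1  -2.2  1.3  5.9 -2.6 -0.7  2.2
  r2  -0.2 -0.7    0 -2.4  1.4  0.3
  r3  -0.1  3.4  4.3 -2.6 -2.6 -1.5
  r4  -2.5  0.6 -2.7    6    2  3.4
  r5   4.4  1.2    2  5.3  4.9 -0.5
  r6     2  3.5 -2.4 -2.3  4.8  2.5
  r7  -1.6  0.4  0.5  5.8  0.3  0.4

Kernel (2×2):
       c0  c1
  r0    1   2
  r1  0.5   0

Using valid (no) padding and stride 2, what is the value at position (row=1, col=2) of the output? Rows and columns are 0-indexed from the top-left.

The receptive field on the input at this output position is [1.4 0.3 / -2.6 -1.5]. Elementwise product with the kernel and sum: 1.4·1 + 0.3·2 + -2.6·0.5.

0.7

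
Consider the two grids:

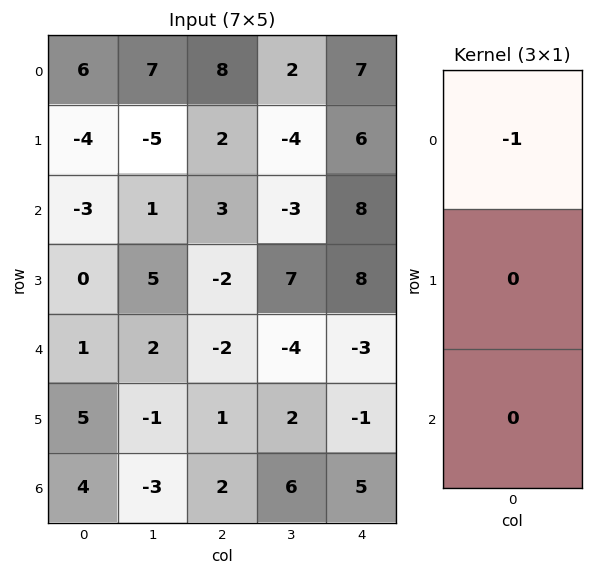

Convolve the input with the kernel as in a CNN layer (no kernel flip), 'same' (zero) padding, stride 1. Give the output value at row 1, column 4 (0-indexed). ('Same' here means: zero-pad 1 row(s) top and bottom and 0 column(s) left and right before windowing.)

The receptive field on the zero-padded input at this output position is [7 / 6 / 8]. Elementwise product with the kernel and sum: 7·-1.

-7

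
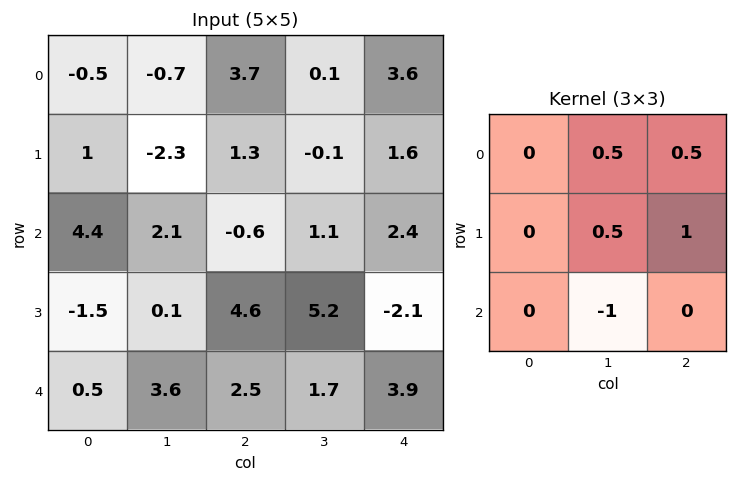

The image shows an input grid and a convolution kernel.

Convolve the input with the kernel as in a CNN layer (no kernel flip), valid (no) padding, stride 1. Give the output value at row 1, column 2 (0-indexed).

-1.5

The receptive field on the input at this output position is [1.3 -0.1 1.6 / -0.6 1.1 2.4 / 4.6 5.2 -2.1]. Elementwise product with the kernel and sum: -0.1·0.5 + 1.6·0.5 + 1.1·0.5 + 2.4·1 + 5.2·-1.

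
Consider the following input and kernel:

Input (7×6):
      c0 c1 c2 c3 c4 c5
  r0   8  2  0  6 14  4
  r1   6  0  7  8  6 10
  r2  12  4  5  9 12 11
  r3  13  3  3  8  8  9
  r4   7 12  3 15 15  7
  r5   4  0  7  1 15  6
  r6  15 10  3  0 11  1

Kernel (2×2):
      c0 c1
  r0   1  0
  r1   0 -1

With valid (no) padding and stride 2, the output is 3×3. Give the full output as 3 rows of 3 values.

8 -8 4
9 -3 3
7 2 9

Output[0,0]: The receptive field on the input at this output position is [8 2 / 6 0]. Elementwise product with the kernel and sum: 8·1 + 0·-1.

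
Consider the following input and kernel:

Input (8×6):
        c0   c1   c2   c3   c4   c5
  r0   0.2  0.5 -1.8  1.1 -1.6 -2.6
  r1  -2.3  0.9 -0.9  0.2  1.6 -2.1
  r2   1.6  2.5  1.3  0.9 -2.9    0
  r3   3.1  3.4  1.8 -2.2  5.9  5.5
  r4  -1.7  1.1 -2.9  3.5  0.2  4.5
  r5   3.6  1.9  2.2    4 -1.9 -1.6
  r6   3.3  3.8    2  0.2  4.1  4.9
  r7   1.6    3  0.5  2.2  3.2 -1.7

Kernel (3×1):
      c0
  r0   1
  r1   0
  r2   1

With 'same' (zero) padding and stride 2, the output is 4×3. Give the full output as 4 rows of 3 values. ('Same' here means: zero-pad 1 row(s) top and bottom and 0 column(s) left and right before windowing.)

Output[0,0]: The receptive field on the zero-padded input at this output position is [0 / 0.2 / -2.3]. Elementwise product with the kernel and sum: 0·1 + -2.3·1.
Output[0,1]: The receptive field on the zero-padded input at this output position is [0 / -1.8 / -0.9]. Elementwise product with the kernel and sum: 0·1 + -0.9·1.

-2.3 -0.9 1.6
0.8 0.9 7.5
6.7 4 4
5.2 2.7 1.3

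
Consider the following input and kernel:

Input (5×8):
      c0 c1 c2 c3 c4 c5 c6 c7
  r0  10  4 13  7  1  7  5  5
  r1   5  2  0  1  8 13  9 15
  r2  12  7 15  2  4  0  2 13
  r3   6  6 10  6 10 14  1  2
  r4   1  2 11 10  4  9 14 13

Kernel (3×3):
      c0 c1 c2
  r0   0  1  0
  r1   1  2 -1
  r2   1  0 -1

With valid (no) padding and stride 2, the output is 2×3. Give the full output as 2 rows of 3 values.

10 12 34
5 21 27

Output[0,0]: The receptive field on the input at this output position is [10 4 13 / 5 2 0 / 12 7 15]. Elementwise product with the kernel and sum: 4·1 + 5·1 + 2·2 + 0·-1 + 12·1 + 15·-1.
Output[0,1]: The receptive field on the input at this output position is [13 7 1 / 0 1 8 / 15 2 4]. Elementwise product with the kernel and sum: 7·1 + 0·1 + 1·2 + 8·-1 + 15·1 + 4·-1.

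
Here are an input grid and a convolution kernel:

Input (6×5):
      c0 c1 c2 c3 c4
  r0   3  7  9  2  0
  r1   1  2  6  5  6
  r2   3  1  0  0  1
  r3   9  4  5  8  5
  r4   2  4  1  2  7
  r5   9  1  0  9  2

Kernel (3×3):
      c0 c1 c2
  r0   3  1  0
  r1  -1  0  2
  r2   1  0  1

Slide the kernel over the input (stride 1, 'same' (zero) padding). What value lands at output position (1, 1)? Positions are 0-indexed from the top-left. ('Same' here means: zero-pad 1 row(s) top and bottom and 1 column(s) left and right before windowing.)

The receptive field on the zero-padded input at this output position is [3 7 9 / 1 2 6 / 3 1 0]. Elementwise product with the kernel and sum: 3·3 + 7·1 + 1·-1 + 6·2 + 3·1 + 0·1.

30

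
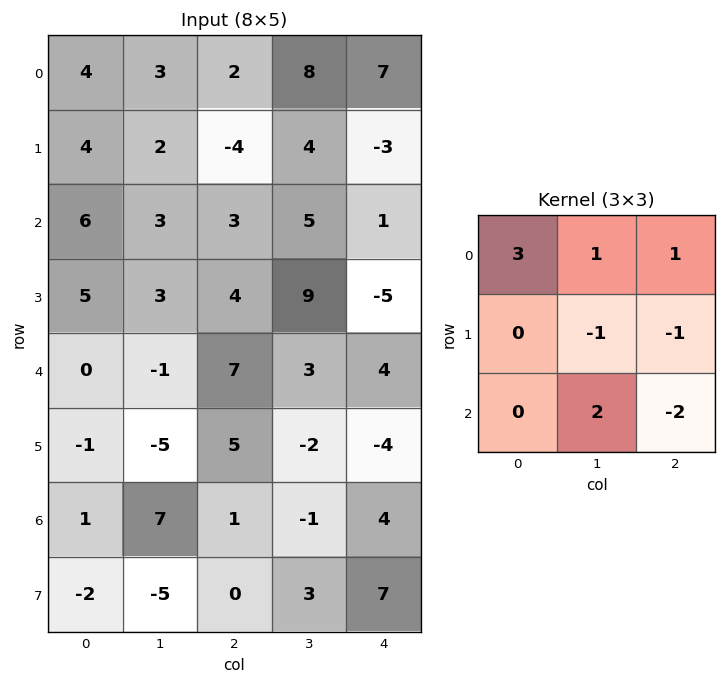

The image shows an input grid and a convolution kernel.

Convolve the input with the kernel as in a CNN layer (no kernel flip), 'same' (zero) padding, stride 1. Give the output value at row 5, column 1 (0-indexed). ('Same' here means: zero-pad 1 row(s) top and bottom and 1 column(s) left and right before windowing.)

18

The receptive field on the zero-padded input at this output position is [0 -1 7 / -1 -5 5 / 1 7 1]. Elementwise product with the kernel and sum: 0·3 + -1·1 + 7·1 + -5·-1 + 5·-1 + 7·2 + 1·-2.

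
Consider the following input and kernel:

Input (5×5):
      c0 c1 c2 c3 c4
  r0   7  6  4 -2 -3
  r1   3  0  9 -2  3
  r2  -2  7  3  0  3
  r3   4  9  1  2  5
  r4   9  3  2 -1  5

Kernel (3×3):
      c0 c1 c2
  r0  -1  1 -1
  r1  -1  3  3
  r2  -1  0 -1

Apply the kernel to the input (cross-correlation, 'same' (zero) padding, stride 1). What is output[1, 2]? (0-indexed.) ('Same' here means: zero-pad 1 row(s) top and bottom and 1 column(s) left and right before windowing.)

The receptive field on the zero-padded input at this output position is [6 4 -2 / 0 9 -2 / 7 3 0]. Elementwise product with the kernel and sum: 6·-1 + 4·1 + -2·-1 + 0·-1 + 9·3 + -2·3 + 7·-1 + 0·-1.

14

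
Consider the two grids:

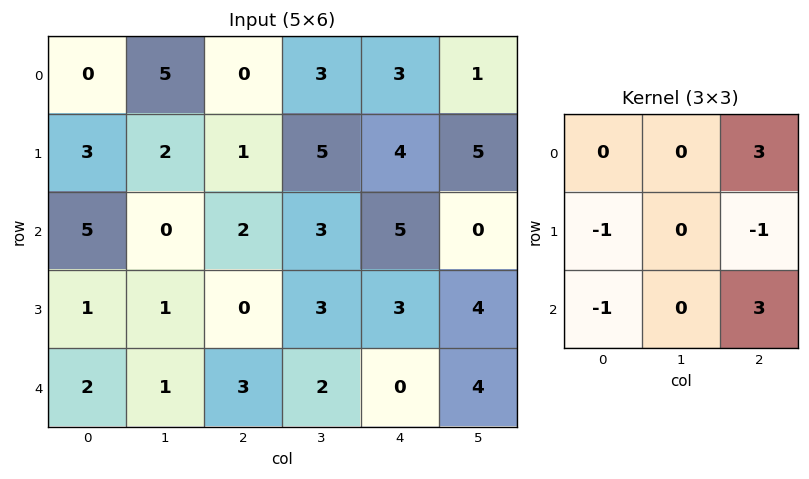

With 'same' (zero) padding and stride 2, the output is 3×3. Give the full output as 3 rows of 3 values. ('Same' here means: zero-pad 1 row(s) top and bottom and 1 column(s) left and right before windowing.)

Output[0,0]: The receptive field on the zero-padded input at this output position is [0 0 0 / 0 0 5 / 0 3 2]. Elementwise product with the kernel and sum: 0·3 + 0·-1 + 5·-1 + 0·-1 + 2·3.
Output[0,1]: The receptive field on the zero-padded input at this output position is [0 0 0 / 5 0 3 / 2 1 5]. Elementwise product with the kernel and sum: 0·3 + 5·-1 + 3·-1 + 2·-1 + 5·3.

1 5 6
9 20 21
2 6 6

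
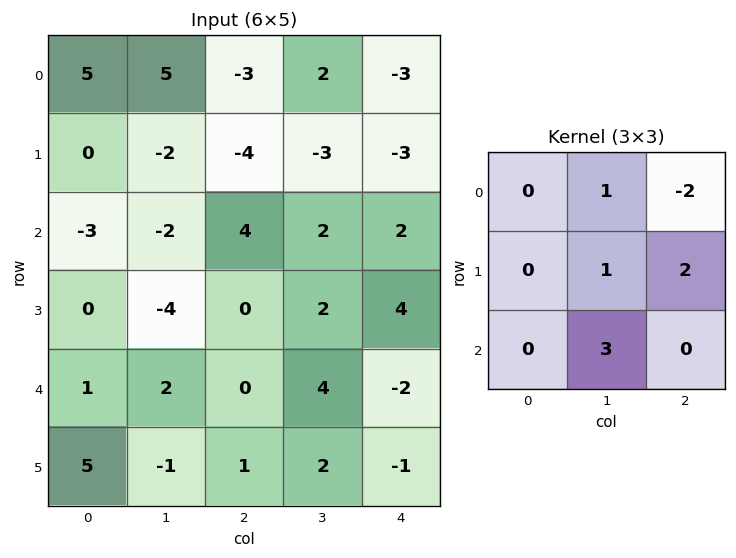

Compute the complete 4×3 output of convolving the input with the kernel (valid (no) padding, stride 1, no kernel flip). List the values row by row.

-5 -5 5
0 10 15
-8 4 20
-5 7 0

Output[0,0]: The receptive field on the input at this output position is [5 5 -3 / 0 -2 -4 / -3 -2 4]. Elementwise product with the kernel and sum: 5·1 + -3·-2 + -2·1 + -4·2 + -2·3.
Output[0,1]: The receptive field on the input at this output position is [5 -3 2 / -2 -4 -3 / -2 4 2]. Elementwise product with the kernel and sum: -3·1 + 2·-2 + -4·1 + -3·2 + 4·3.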